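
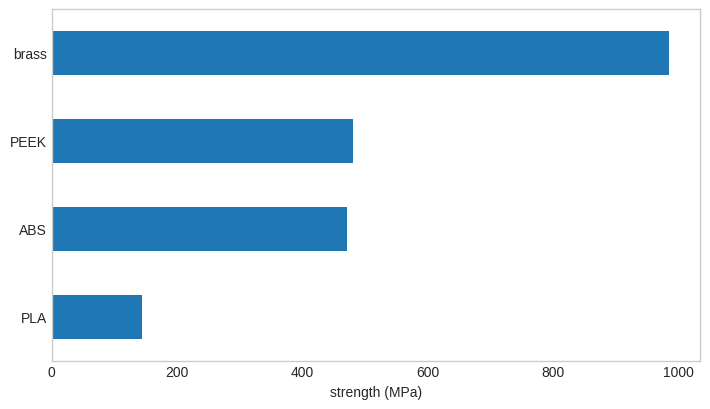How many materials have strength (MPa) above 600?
Above 600: brass.

1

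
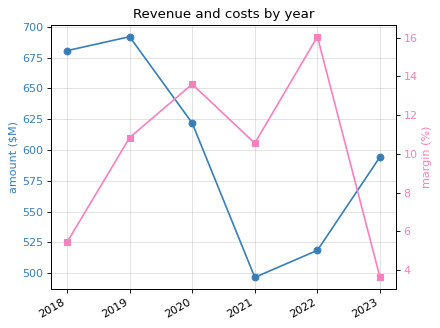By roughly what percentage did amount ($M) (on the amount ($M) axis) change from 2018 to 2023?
≈ -11.8%

2018 ≈ 680, 2023 ≈ 600; (600 − 680) / 680 ≈ -11.8%.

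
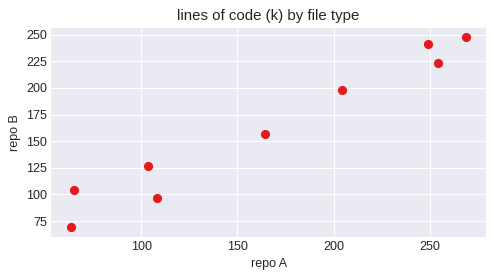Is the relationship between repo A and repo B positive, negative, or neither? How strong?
Points are positively correlated; strong (|r| ≈ 1.0).

positive, strong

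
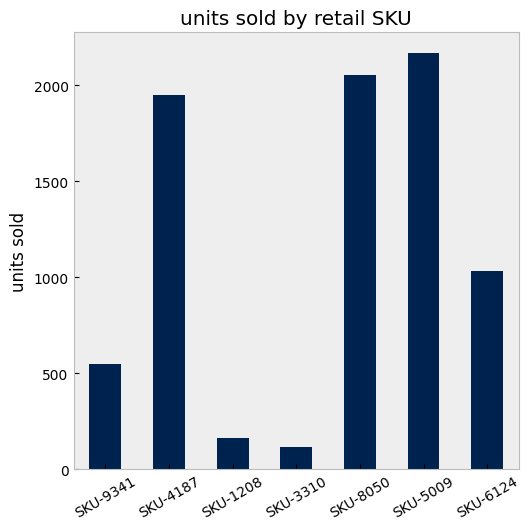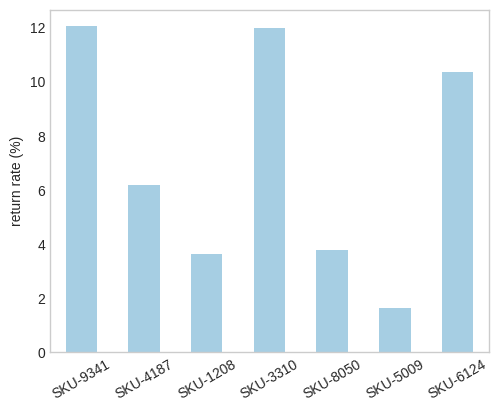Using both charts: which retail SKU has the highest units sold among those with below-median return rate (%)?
Chart 2 median return rate (%) ≈ 6; below-median retail SKUs: SKU-1208, SKU-8050, SKU-5009. Among those, SKU-5009 has the highest units sold (≈ 2200).

SKU-5009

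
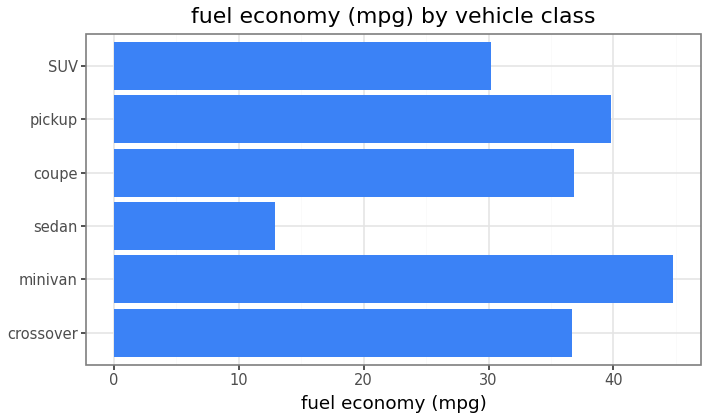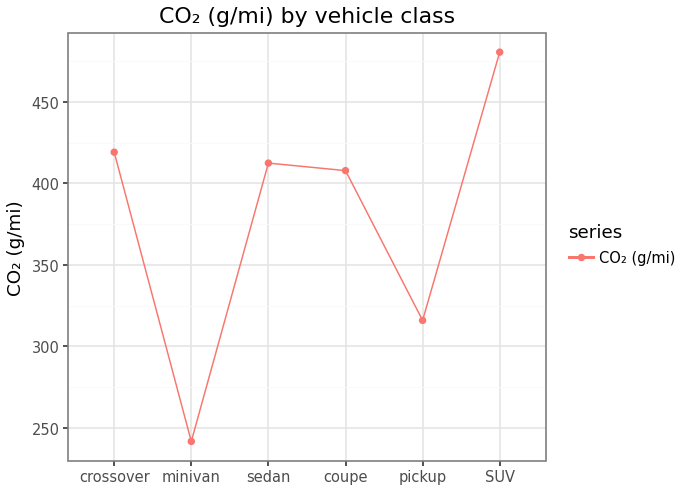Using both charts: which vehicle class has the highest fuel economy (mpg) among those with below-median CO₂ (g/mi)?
Chart 2 median CO₂ (g/mi) ≈ 400; below-median vehicle classes: minivan, coupe, pickup. Among those, minivan has the highest fuel economy (mpg) (≈ 45).

minivan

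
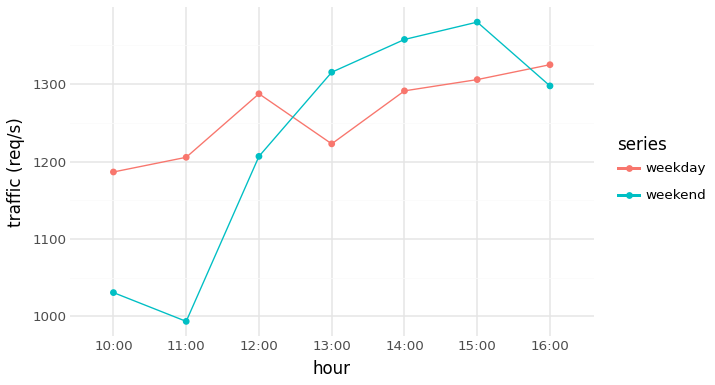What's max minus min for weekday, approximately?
≈ 150

Max 16:00 ≈ 1350, min 10:00 ≈ 1200; range ≈ 150.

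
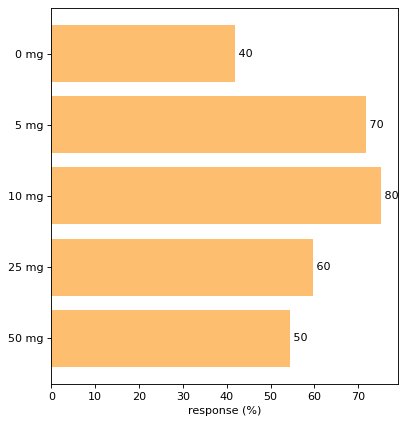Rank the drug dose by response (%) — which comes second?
Top 3: 10 mg ≈ 80, 5 mg ≈ 70, 25 mg ≈ 60.

5 mg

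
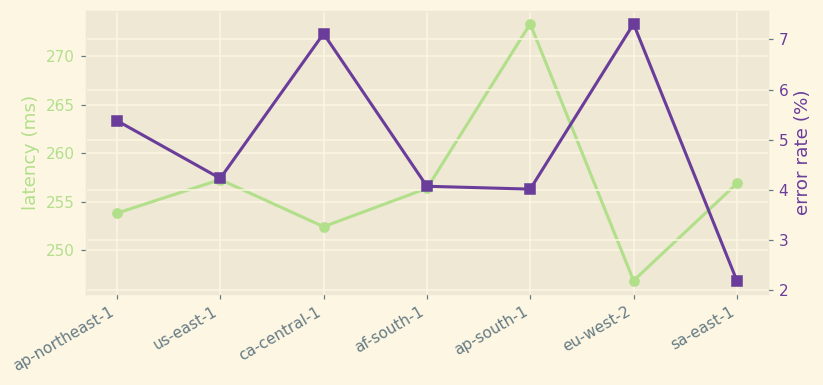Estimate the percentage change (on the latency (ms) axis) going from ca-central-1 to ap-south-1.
ca-central-1 ≈ 250, ap-south-1 ≈ 275; (275 − 250) / 250 ≈ +10%.

≈ +10%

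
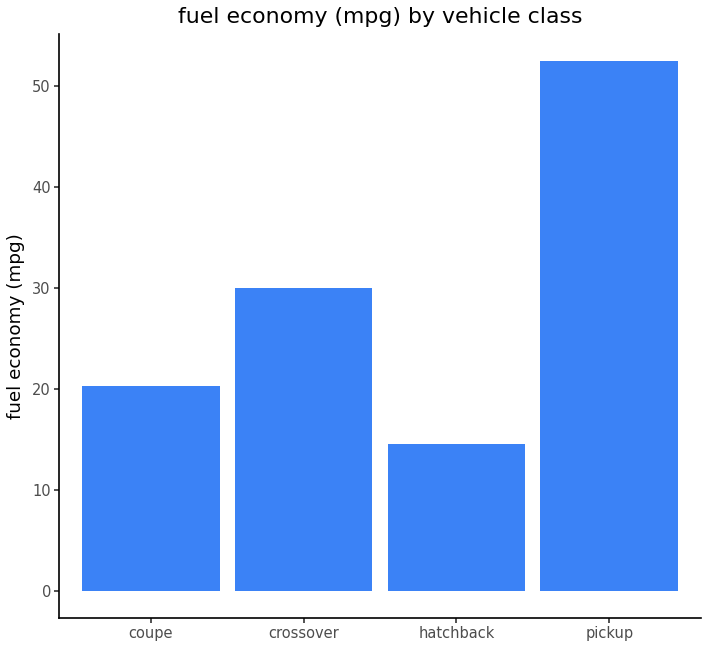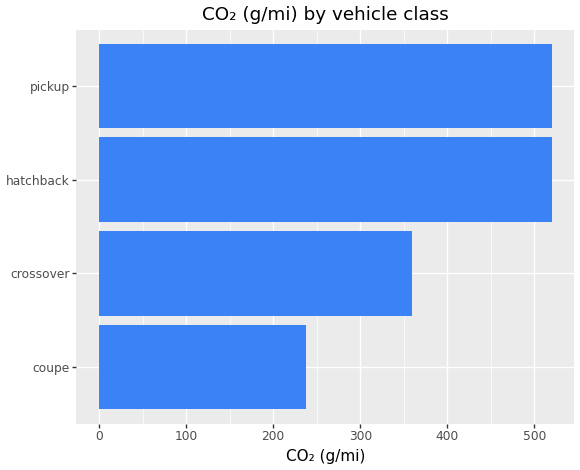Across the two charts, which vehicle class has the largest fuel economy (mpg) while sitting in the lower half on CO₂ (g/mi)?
crossover

Chart 2 median CO₂ (g/mi) ≈ 450; below-median vehicle classes: coupe, crossover. Among those, crossover has the highest fuel economy (mpg) (≈ 30).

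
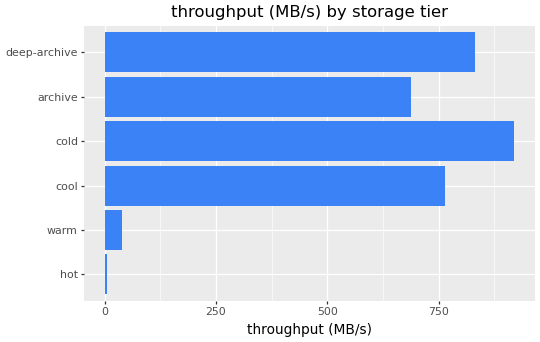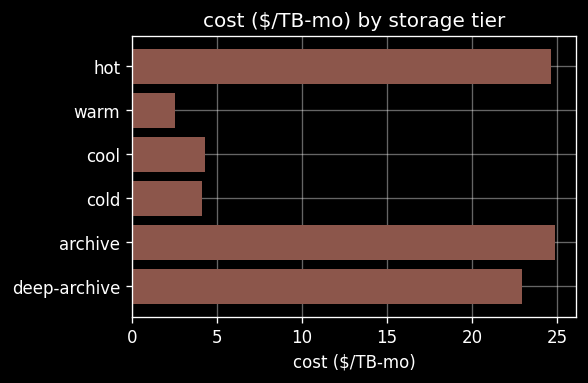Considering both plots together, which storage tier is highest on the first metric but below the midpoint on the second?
Chart 2 median cost ($/TB-mo) ≈ 15; below-median storage tiers: warm, cool, cold. Among those, cold has the highest throughput (MB/s) (≈ 900).

cold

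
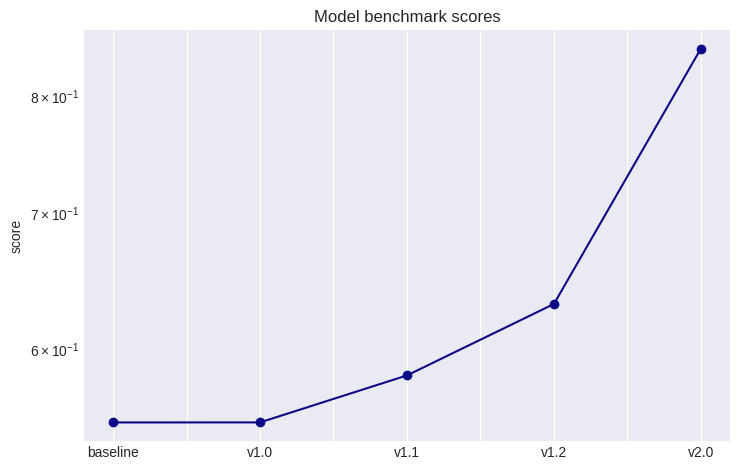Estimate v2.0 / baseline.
≈ 1.55×

v2.0 ≈ 0.85, baseline ≈ 0.55; 0.85/0.55 ≈ 1.55.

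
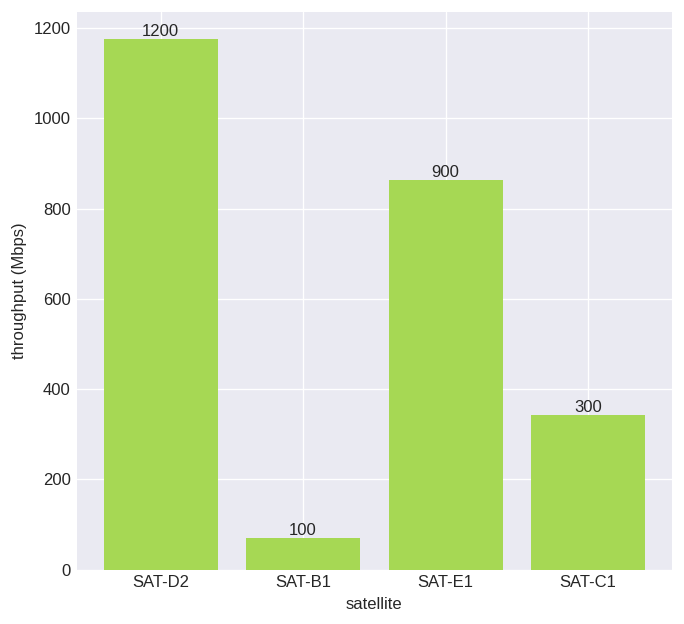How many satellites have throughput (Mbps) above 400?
Above 400: SAT-D2, SAT-E1.

2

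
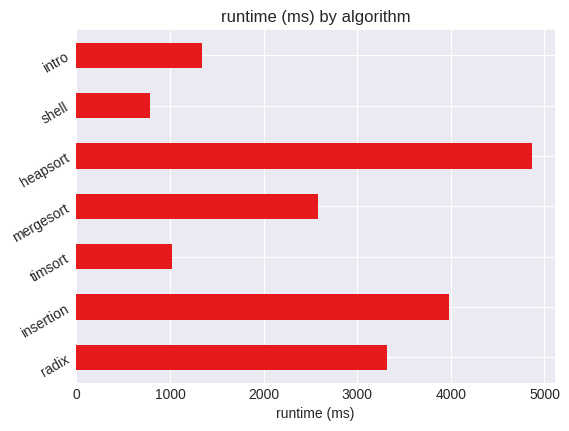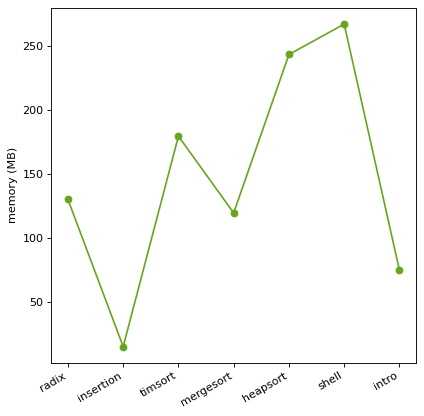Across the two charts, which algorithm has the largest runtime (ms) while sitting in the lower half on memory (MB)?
Chart 2 median memory (MB) ≈ 125; below-median algorithms: insertion, mergesort, intro. Among those, insertion has the highest runtime (ms) (≈ 4000).

insertion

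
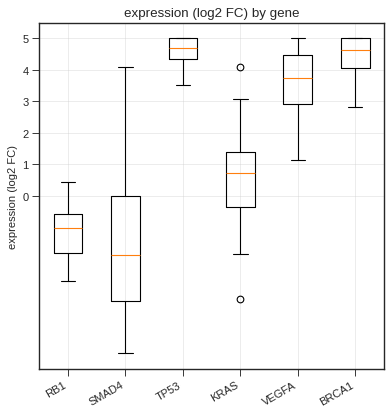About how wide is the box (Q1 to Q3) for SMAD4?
Q3 ≈ 0, Q1 ≈ -3; IQR ≈ 3.

≈ 3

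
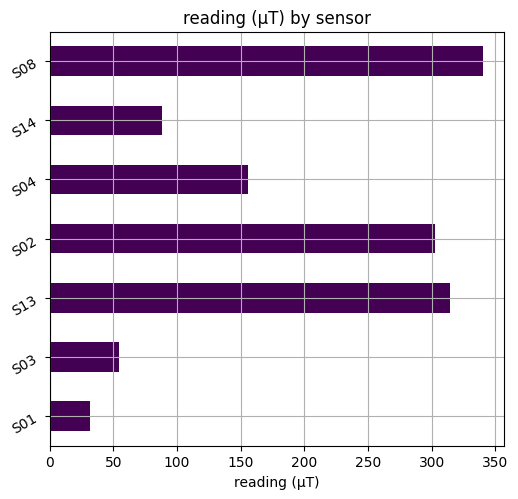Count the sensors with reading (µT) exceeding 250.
Above 250: S13, S02, S08.

3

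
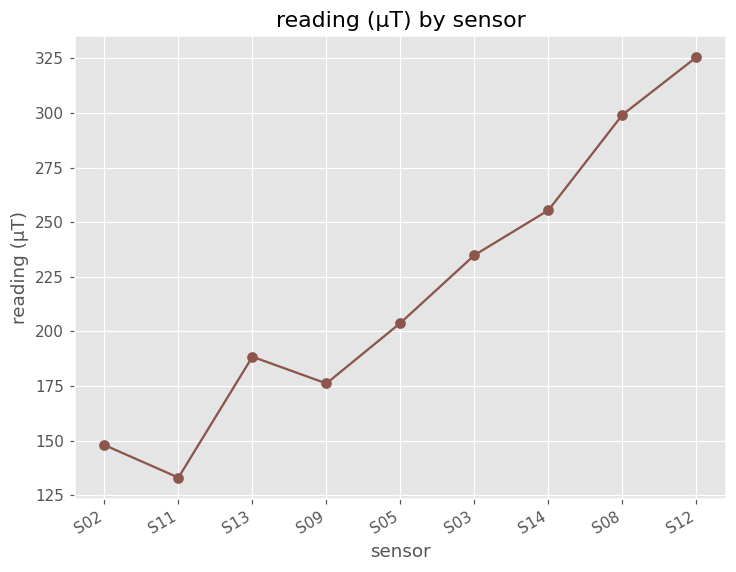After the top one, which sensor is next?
Top 3: S12 ≈ 320, S08 ≈ 300, S14 ≈ 260.

S08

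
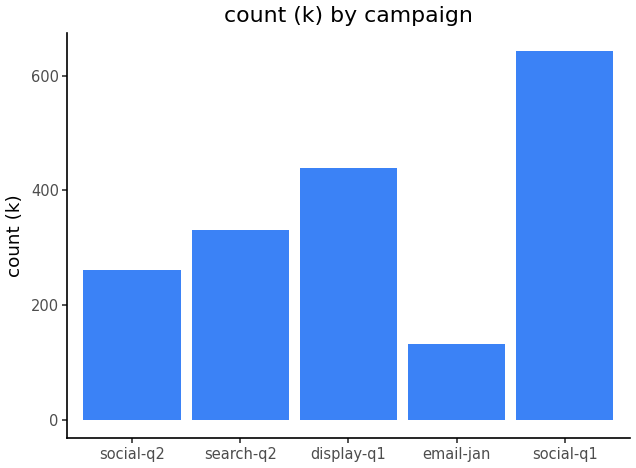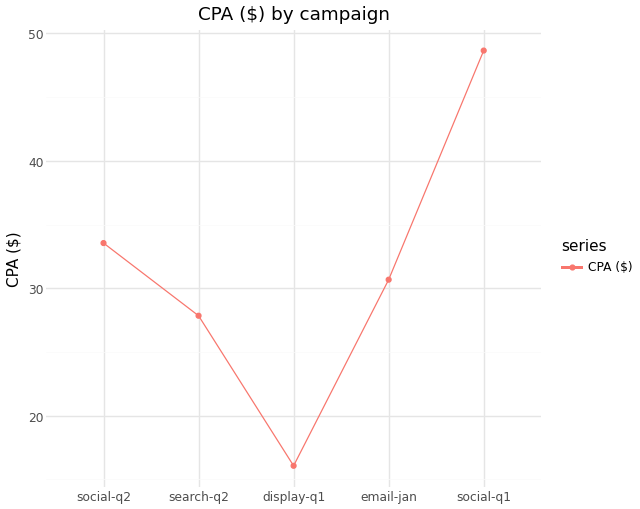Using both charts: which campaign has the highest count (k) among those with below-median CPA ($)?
Chart 2 median CPA ($) ≈ 30; below-median campaigns: search-q2, display-q1. Among those, display-q1 has the highest count (k) (≈ 400).

display-q1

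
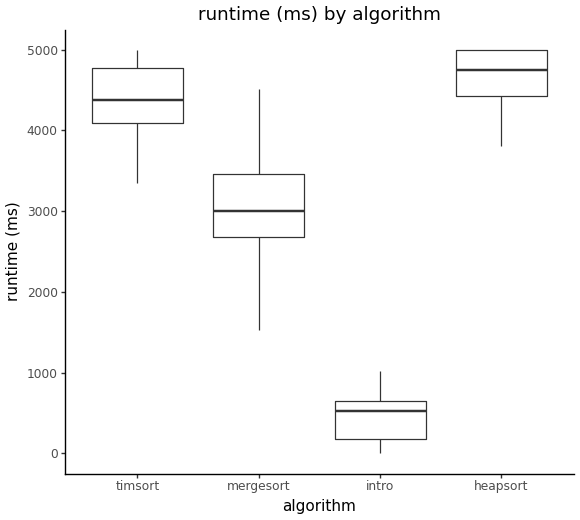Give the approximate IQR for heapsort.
≈ 500

Q3 ≈ 5000, Q1 ≈ 4500; IQR ≈ 500.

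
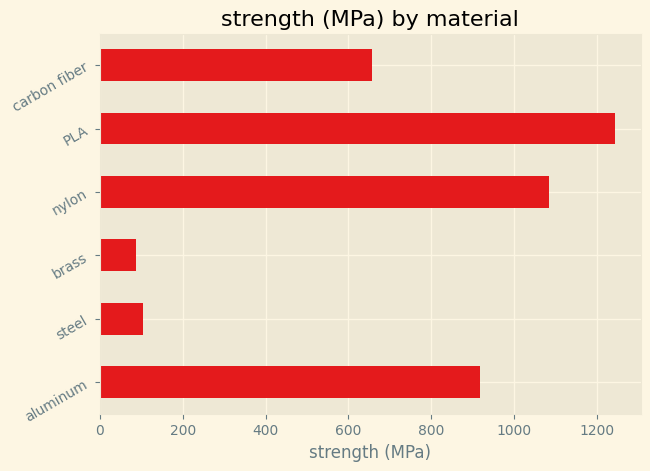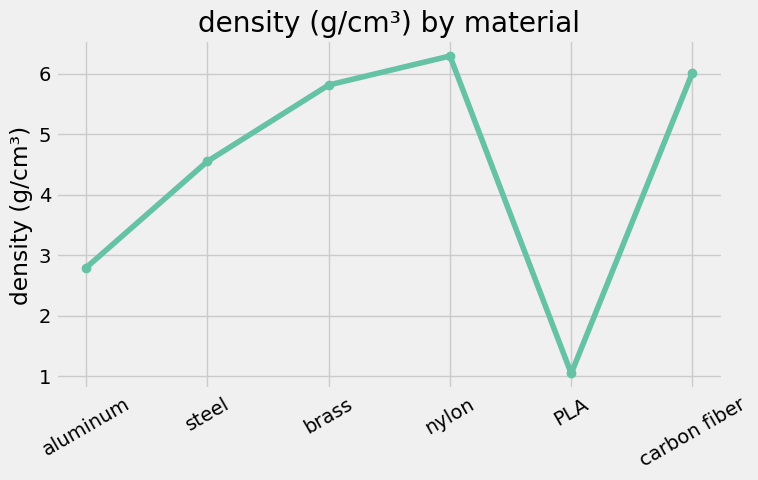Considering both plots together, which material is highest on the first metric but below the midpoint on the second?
Chart 2 median density (g/cm³) ≈ 5; below-median materials: aluminum, steel, PLA. Among those, PLA has the highest strength (MPa) (≈ 1200).

PLA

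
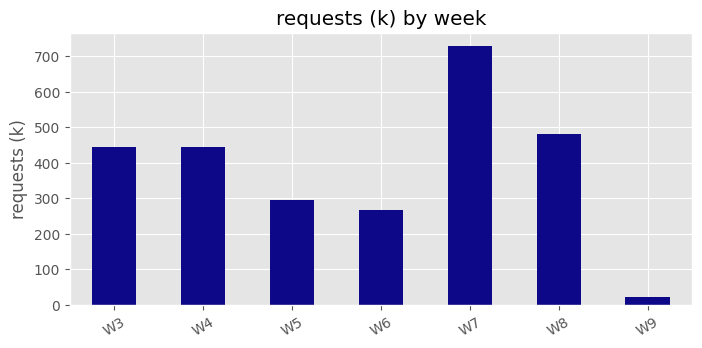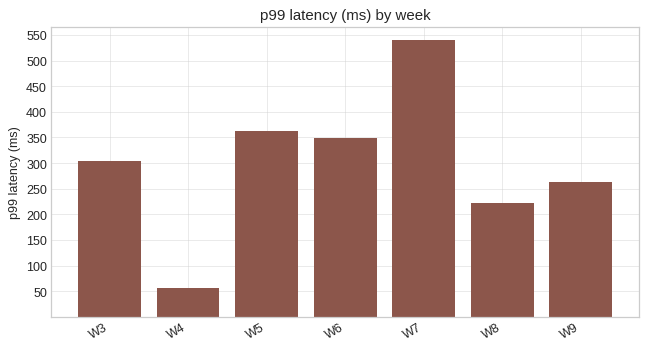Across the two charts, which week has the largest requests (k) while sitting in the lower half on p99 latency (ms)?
Chart 2 median p99 latency (ms) ≈ 300; below-median weeks: W4, W8, W9. Among those, W8 has the highest requests (k) (≈ 500).

W8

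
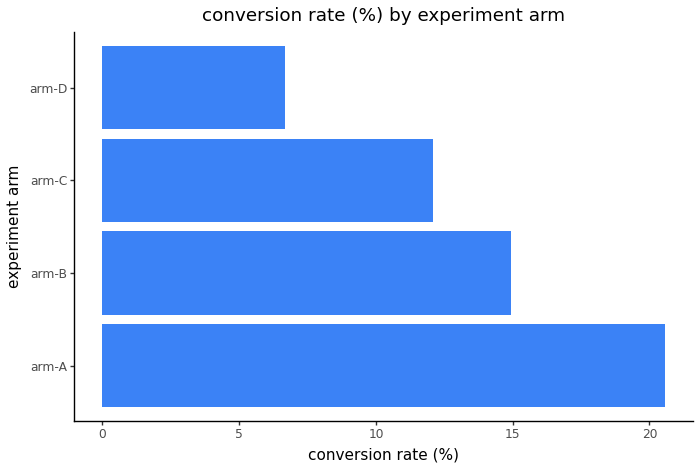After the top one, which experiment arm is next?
arm-B

Top 3: arm-A ≈ 20, arm-B ≈ 14, arm-C ≈ 12.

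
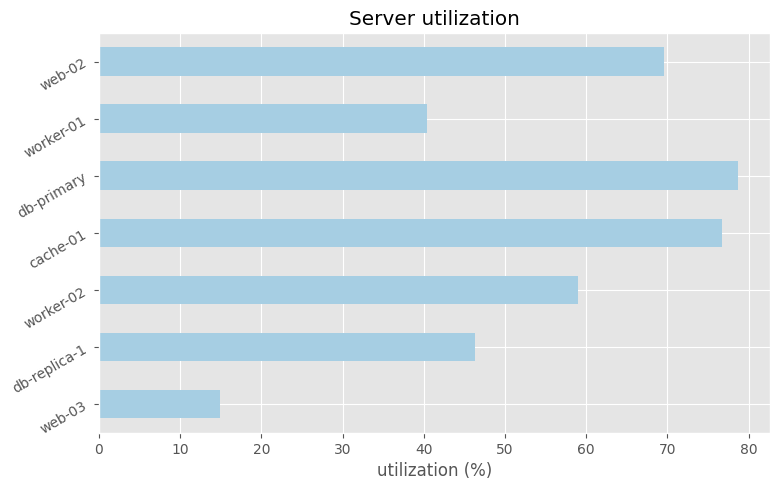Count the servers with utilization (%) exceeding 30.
Above 30: db-replica-1, worker-02, cache-01, db-primary, worker-01, web-02.

6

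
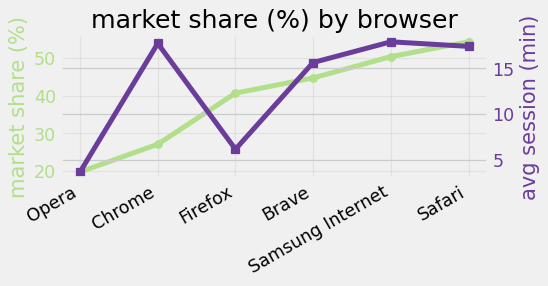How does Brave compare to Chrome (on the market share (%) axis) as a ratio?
Brave ≈ 45, Chrome ≈ 25; 45/25 ≈ 1.8.

≈ 1.8×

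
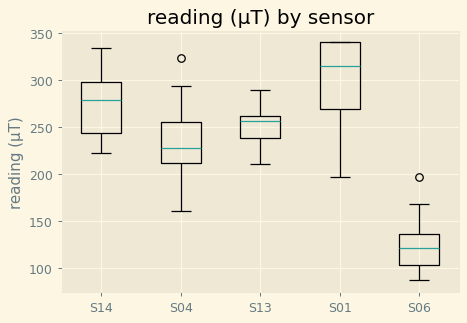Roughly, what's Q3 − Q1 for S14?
≈ 60

Q3 ≈ 300, Q1 ≈ 240; IQR ≈ 60.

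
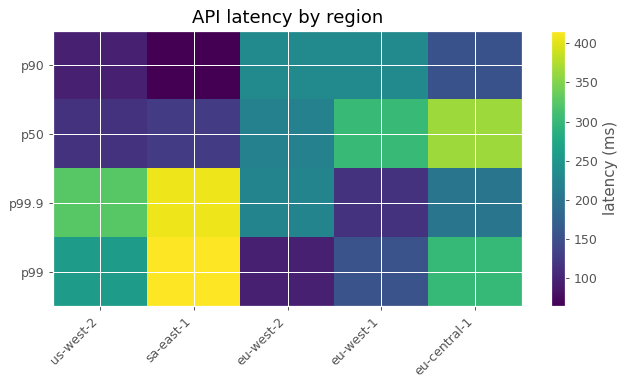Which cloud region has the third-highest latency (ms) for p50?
Top 4 for p50: eu-central-1 ≈ 350, eu-west-1 ≈ 300, eu-west-2 ≈ 200, sa-east-1 ≈ 150.

eu-west-2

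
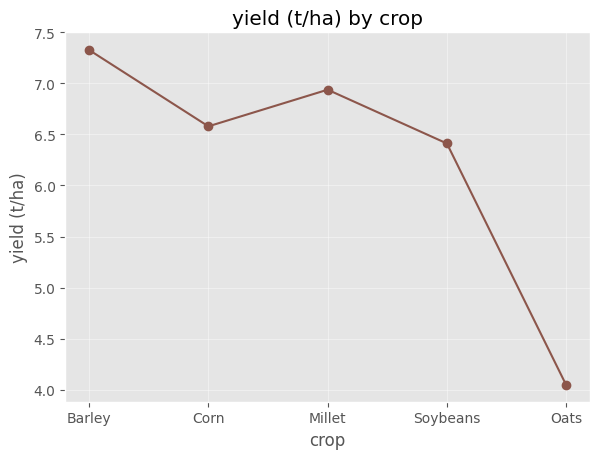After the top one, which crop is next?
Top 3: Barley ≈ 7.5, Millet ≈ 7.0, Corn ≈ 6.5.

Millet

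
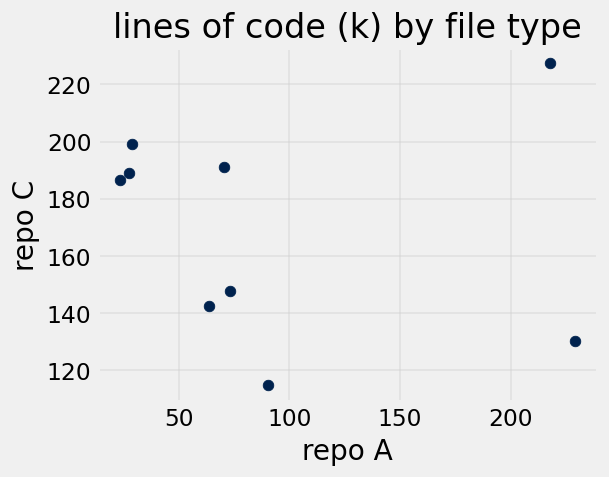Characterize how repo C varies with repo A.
no clear correlation

Points are roughly uncorrelated; weak (|r| ≈ 0.1).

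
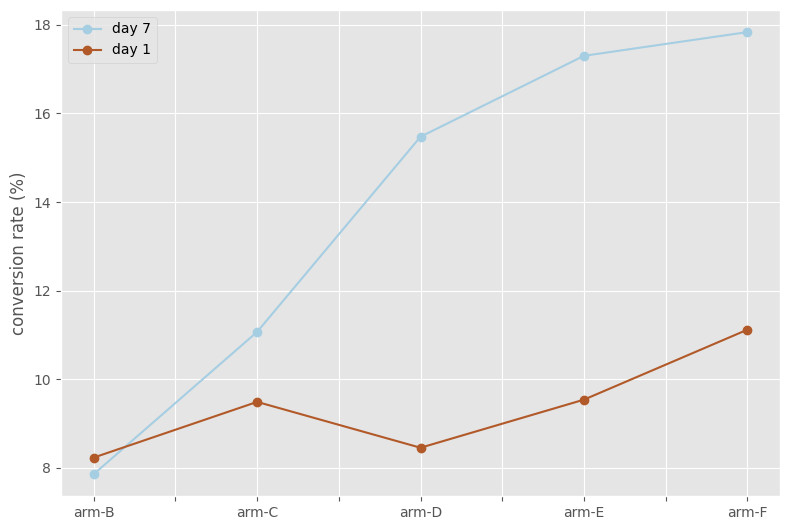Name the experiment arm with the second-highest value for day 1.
arm-E

Top 3 for day 1: arm-F ≈ 11, arm-E ≈ 10, arm-C ≈ 9.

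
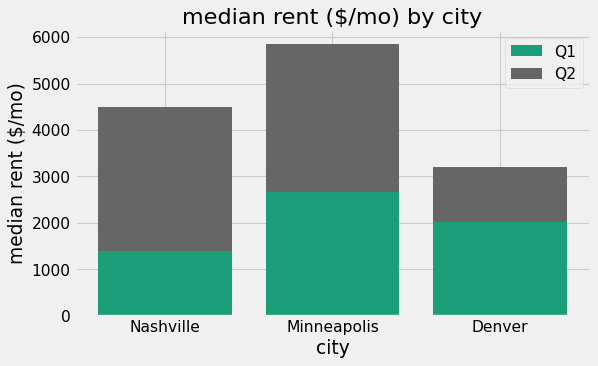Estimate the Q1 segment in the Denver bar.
Q1 top ≈ 2000, bottom ≈ 0; segment ≈ 2000.

≈ 2000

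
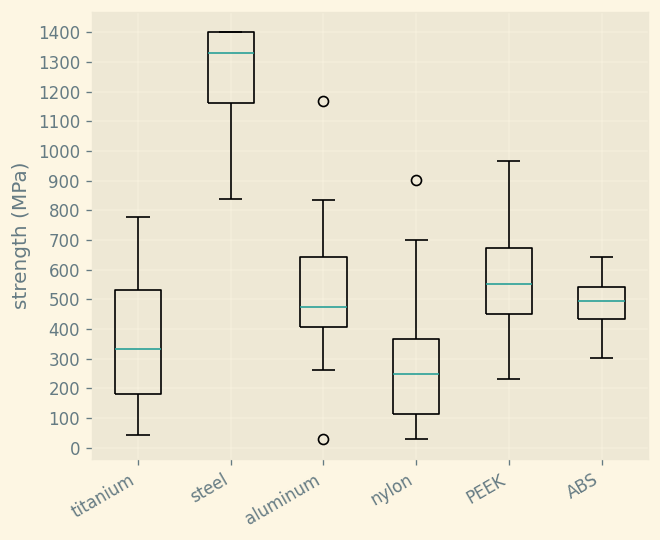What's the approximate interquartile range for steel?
Q3 ≈ 1400, Q1 ≈ 1200; IQR ≈ 200.

≈ 200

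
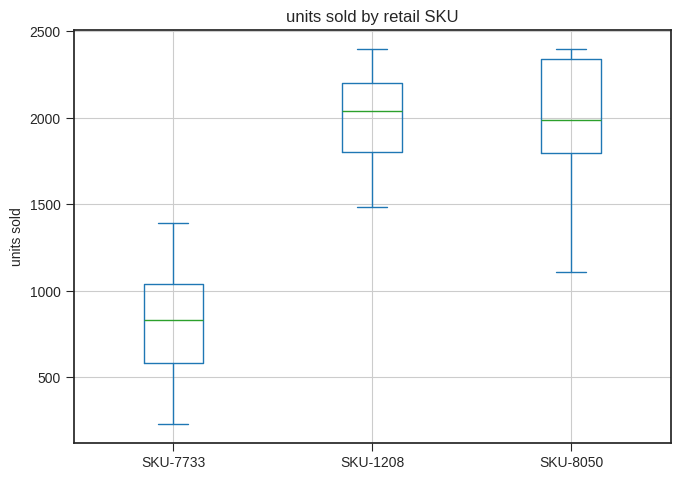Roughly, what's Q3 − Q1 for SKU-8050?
Q3 ≈ 2400, Q1 ≈ 1800; IQR ≈ 600.

≈ 600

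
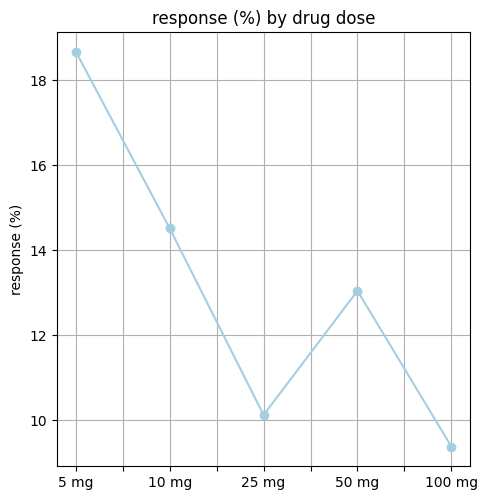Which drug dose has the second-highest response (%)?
Top 3: 5 mg ≈ 19, 10 mg ≈ 15, 50 mg ≈ 13.

10 mg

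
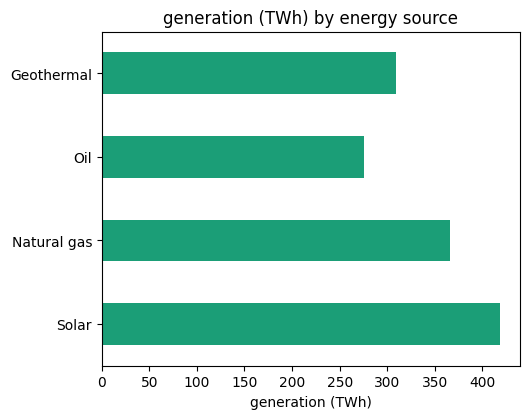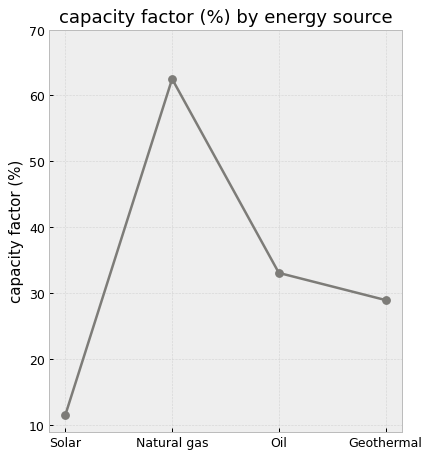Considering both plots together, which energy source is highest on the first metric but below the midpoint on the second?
Chart 2 median capacity factor (%) ≈ 30; below-median energy sources: Solar, Geothermal. Among those, Solar has the highest generation (TWh) (≈ 400).

Solar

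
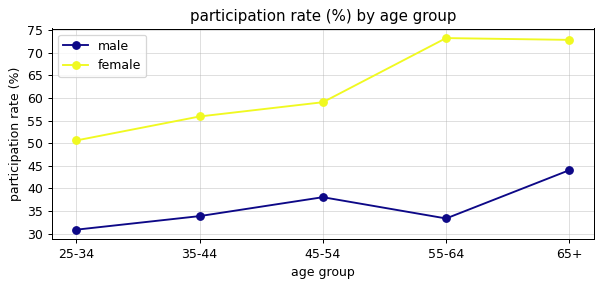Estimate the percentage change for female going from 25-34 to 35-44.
≈ +10%

25-34 ≈ 50, 35-44 ≈ 55; (55 − 50) / 50 ≈ +10%.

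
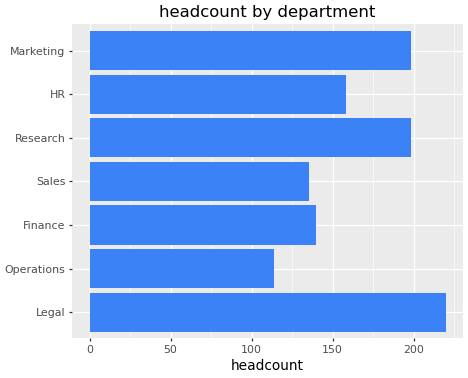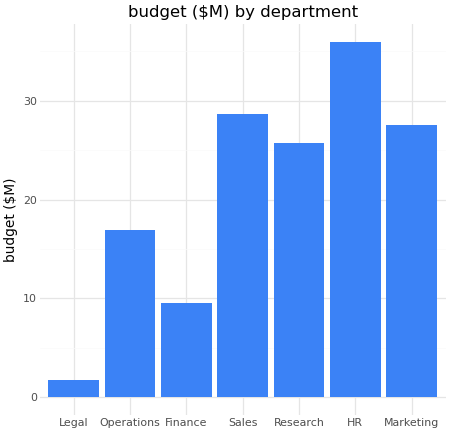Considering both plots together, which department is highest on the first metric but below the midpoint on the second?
Legal

Chart 2 median budget ($M) ≈ 25; below-median departments: Legal, Operations, Finance. Among those, Legal has the highest headcount (≈ 225).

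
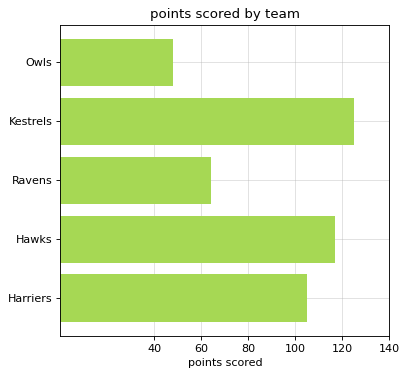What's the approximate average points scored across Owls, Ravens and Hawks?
≈ 73

(40 + 60 + 120) / 3 ≈ 73.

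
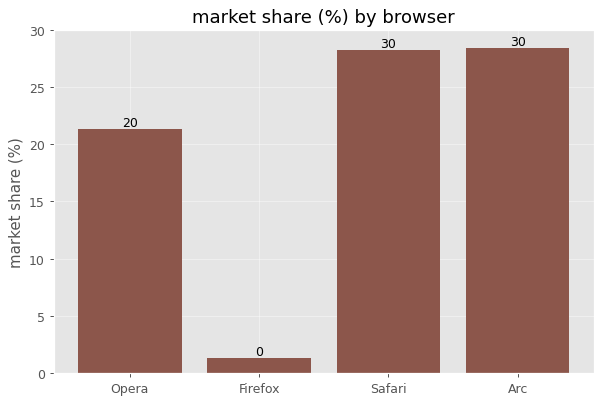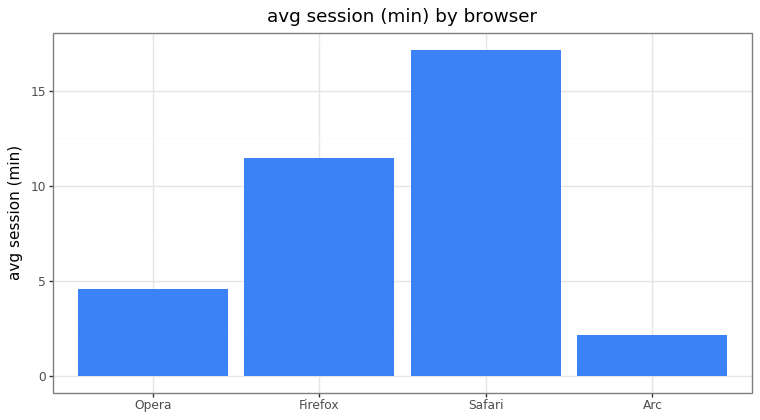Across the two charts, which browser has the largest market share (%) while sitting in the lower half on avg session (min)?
Arc

Chart 2 median avg session (min) ≈ 8; below-median browsers: Opera, Arc. Among those, Arc has the highest market share (%) (≈ 30).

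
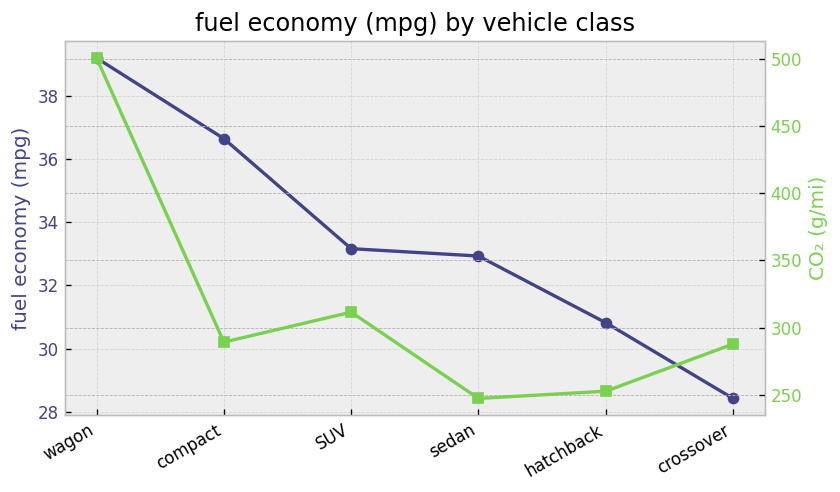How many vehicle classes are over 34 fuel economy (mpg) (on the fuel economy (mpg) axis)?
Above 34: wagon, compact.

2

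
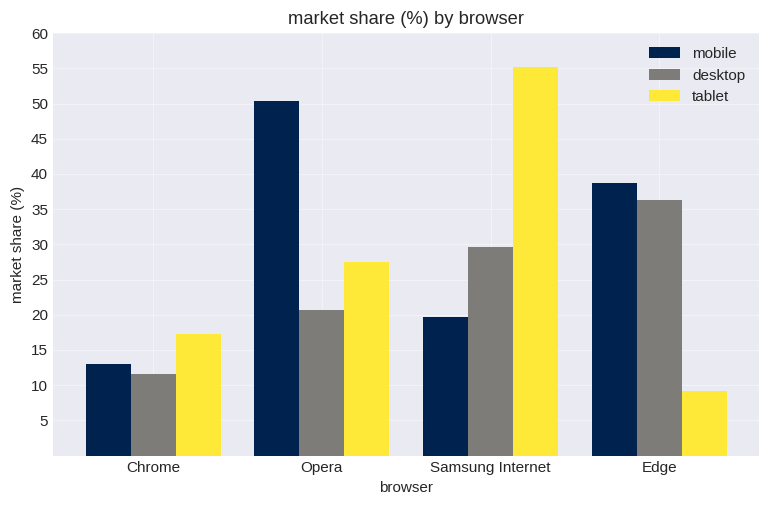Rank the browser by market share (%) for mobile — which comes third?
Top 4 for mobile: Opera ≈ 50, Edge ≈ 40, Samsung Internet ≈ 20, Chrome ≈ 15.

Samsung Internet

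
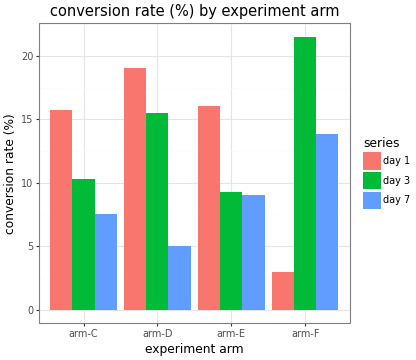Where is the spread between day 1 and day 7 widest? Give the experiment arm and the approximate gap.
arm-D, ≈ 14 %

arm-D: day 1 ≈ 20, day 7 ≈ 6 → gap ≈ 14. Next-largest (arm-F) is only ≈ 12.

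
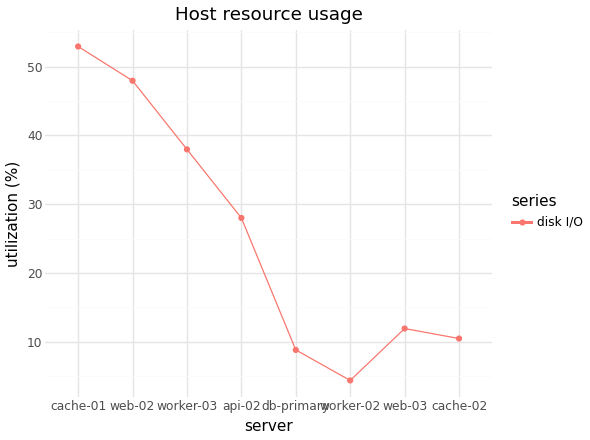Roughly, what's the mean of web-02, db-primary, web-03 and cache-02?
≈ 20

(50 + 10 + 10 + 10) / 4 ≈ 20.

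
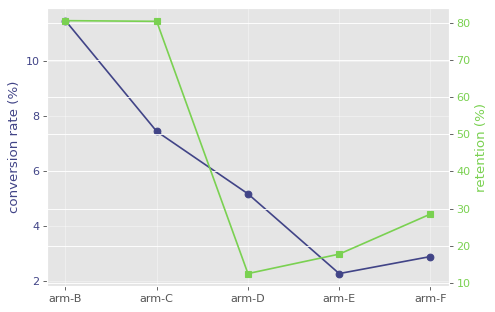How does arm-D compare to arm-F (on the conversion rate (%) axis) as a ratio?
arm-D ≈ 5, arm-F ≈ 3; 5/3 ≈ 1.67.

≈ 1.67×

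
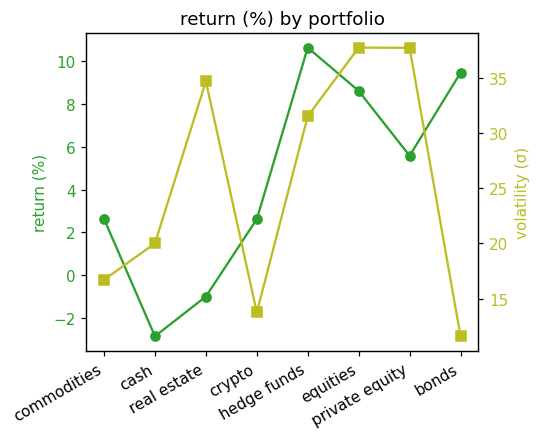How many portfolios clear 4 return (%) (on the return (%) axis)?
4

Above 4: hedge funds, equities, private equity, bonds.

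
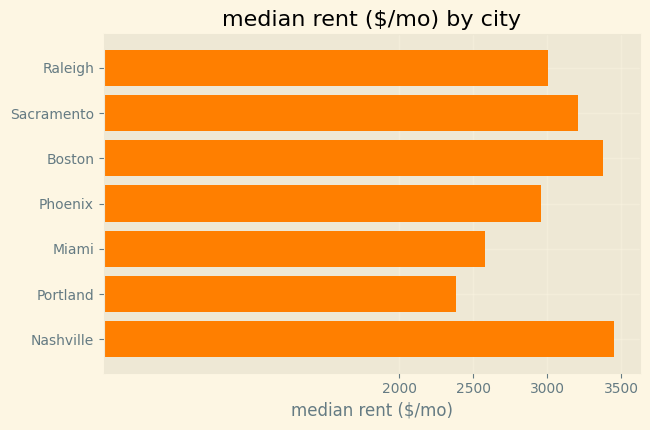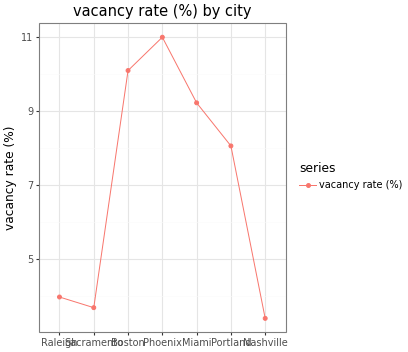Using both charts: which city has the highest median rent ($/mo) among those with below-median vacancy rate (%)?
Nashville

Chart 2 median vacancy rate (%) ≈ 8; below-median cities: Raleigh, Sacramento, Nashville. Among those, Nashville has the highest median rent ($/mo) (≈ 3500).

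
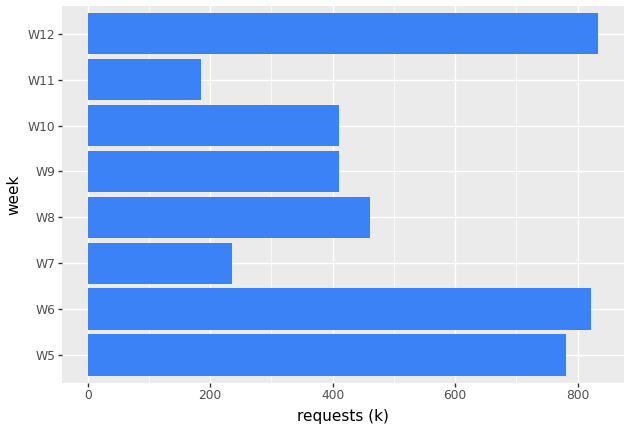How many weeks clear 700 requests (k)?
3

Above 700: W5, W6, W12.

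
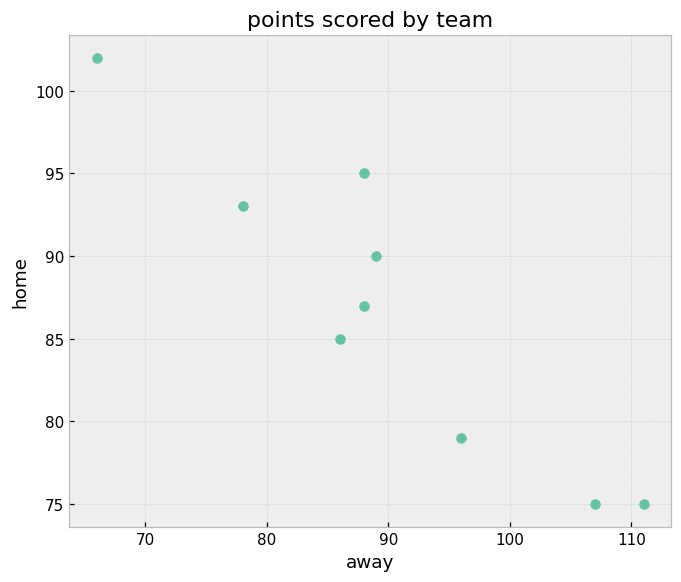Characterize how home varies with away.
Points are negatively correlated; strong (|r| ≈ 0.9).

negative, strong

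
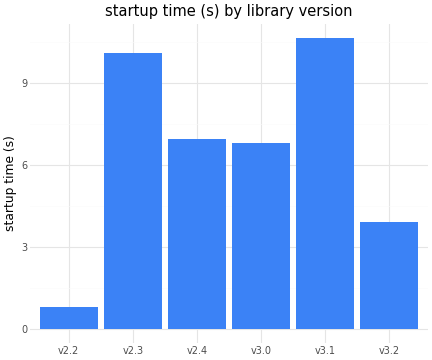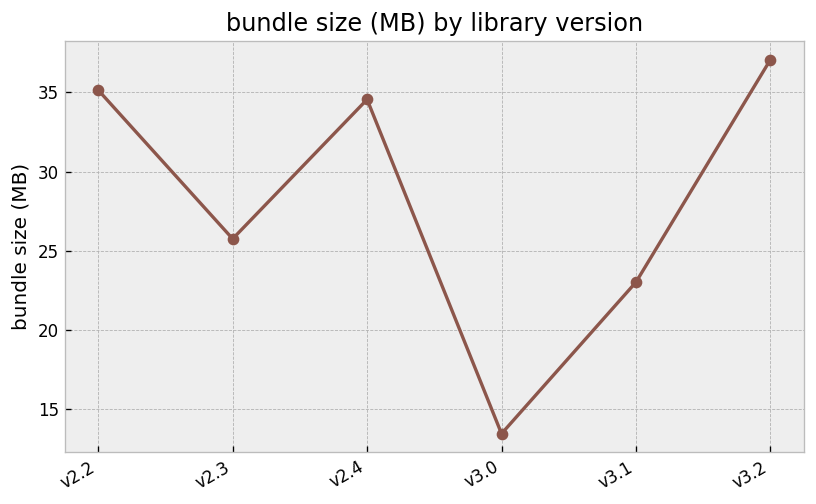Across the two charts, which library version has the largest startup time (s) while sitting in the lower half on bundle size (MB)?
Chart 2 median bundle size (MB) ≈ 30; below-median library versions: v2.3, v3.0, v3.1. Among those, v3.1 has the highest startup time (s) (≈ 11).

v3.1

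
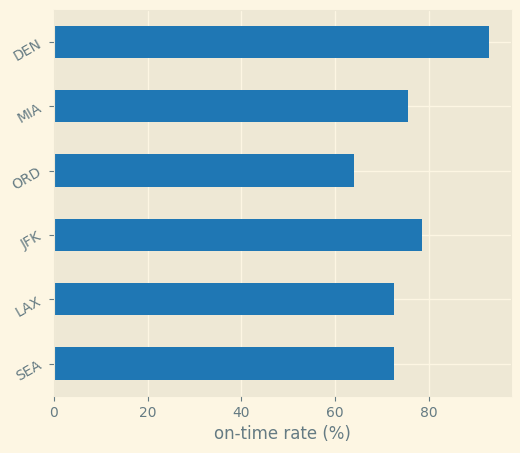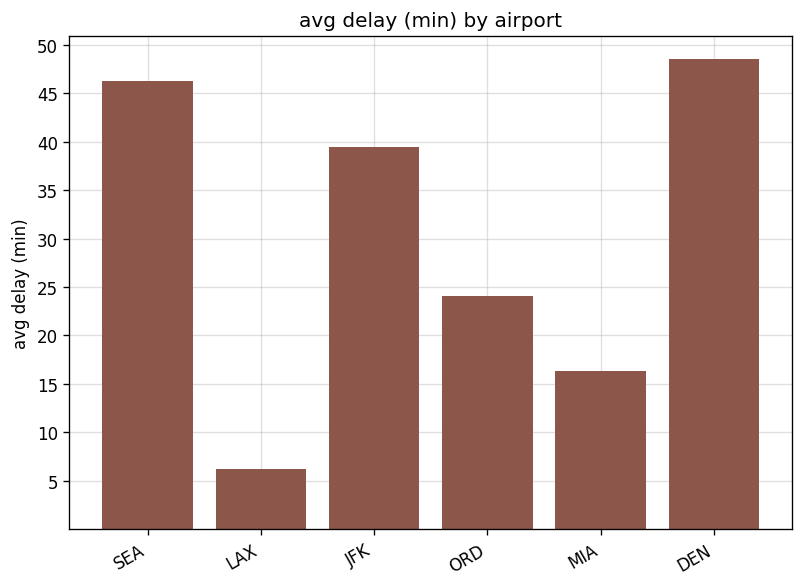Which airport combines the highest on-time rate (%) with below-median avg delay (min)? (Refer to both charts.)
Chart 2 median avg delay (min) ≈ 30; below-median airports: LAX, ORD, MIA. Among those, MIA has the highest on-time rate (%) (≈ 80).

MIA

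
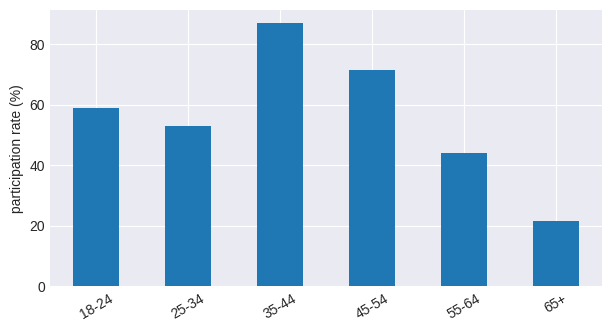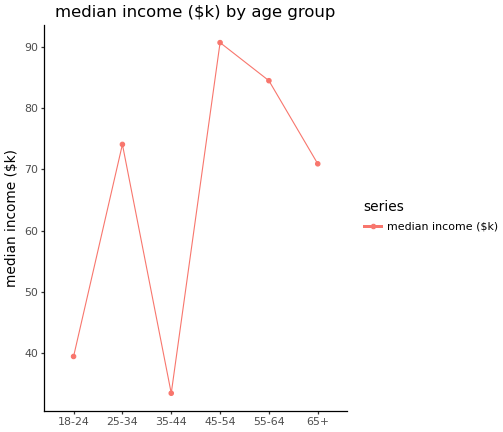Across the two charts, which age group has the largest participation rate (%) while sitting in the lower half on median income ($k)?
Chart 2 median median income ($k) ≈ 70; below-median age groups: 18-24, 35-44, 65+. Among those, 35-44 has the highest participation rate (%) (≈ 90).

35-44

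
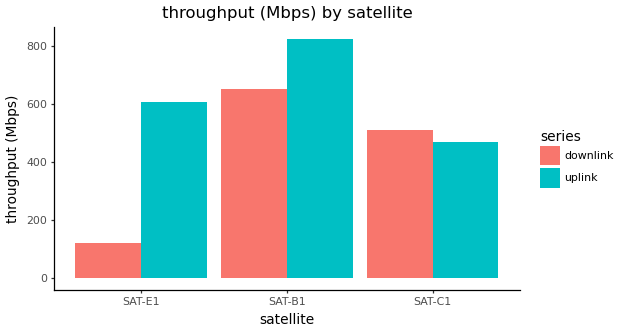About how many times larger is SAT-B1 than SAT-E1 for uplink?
SAT-B1 ≈ 800, SAT-E1 ≈ 600; 800/600 ≈ 1.33.

≈ 1.33×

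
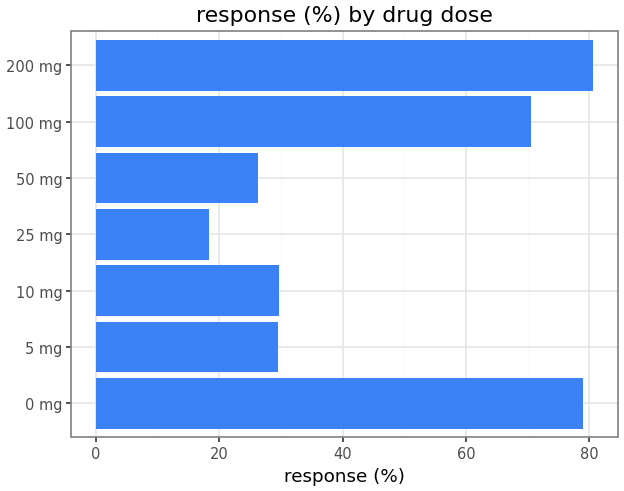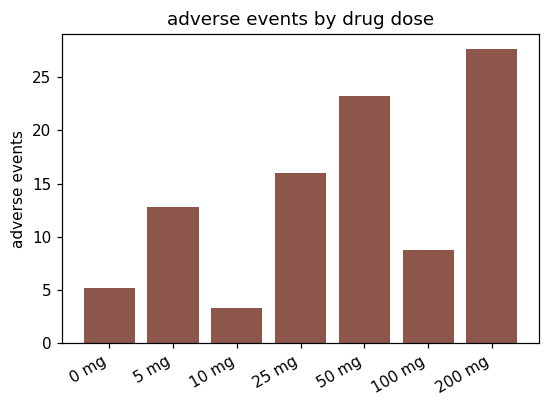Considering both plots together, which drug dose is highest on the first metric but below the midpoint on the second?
Chart 2 median adverse events ≈ 15; below-median drug doses: 0 mg, 10 mg, 100 mg. Among those, 0 mg has the highest response (%) (≈ 80).

0 mg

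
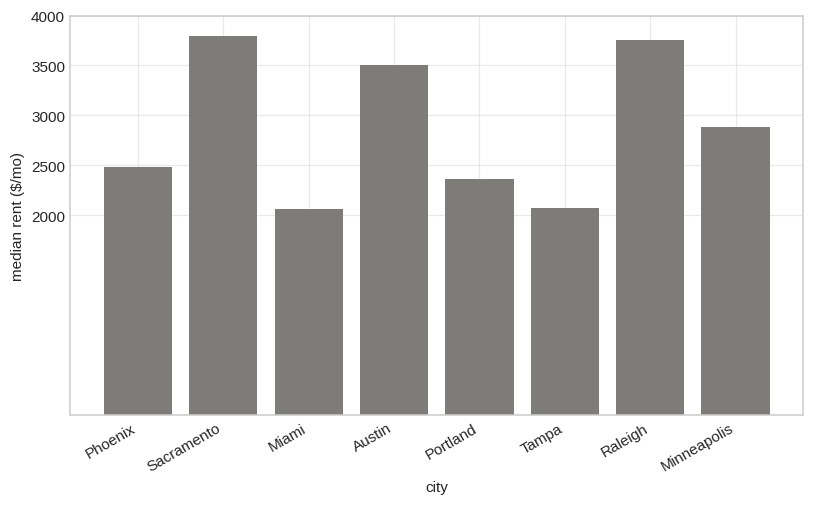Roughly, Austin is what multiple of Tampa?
Austin ≈ 3500, Tampa ≈ 2000; 3500/2000 ≈ 1.75.

≈ 1.75×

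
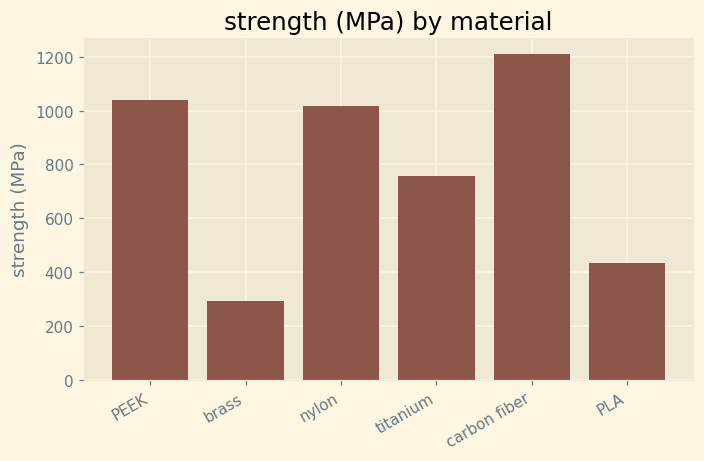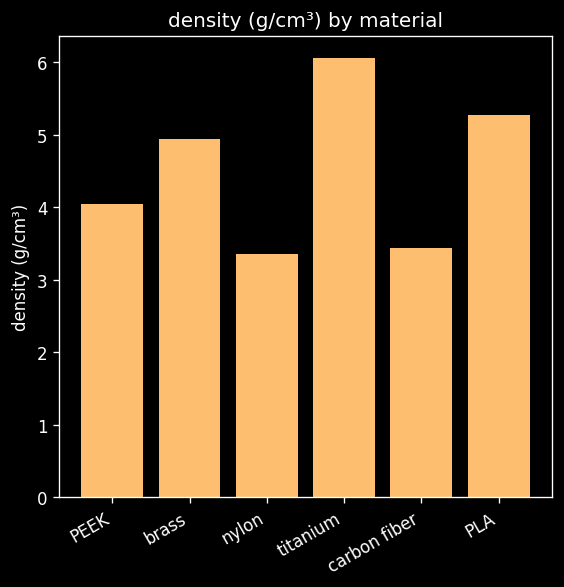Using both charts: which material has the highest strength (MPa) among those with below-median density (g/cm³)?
Chart 2 median density (g/cm³) ≈ 4; below-median materials: PEEK, nylon, carbon fiber. Among those, carbon fiber has the highest strength (MPa) (≈ 1200).

carbon fiber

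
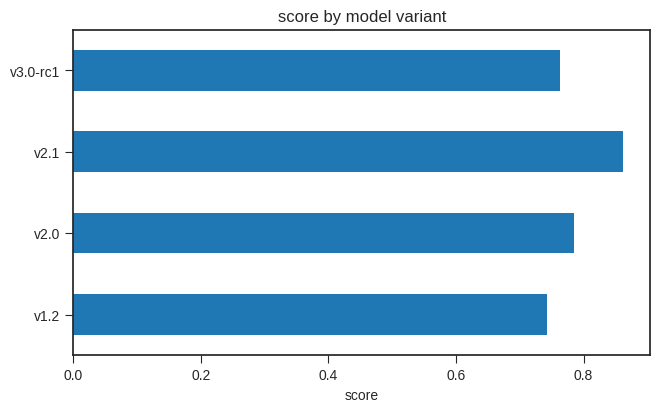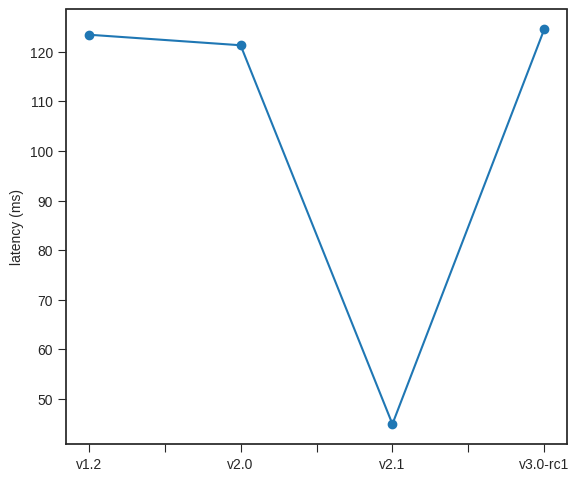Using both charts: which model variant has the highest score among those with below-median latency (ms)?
Chart 2 median latency (ms) ≈ 120; below-median model variants: v2.0, v2.1. Among those, v2.1 has the highest score (≈ 0.9).

v2.1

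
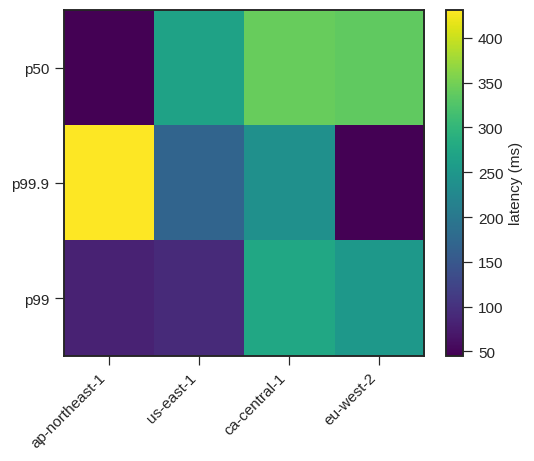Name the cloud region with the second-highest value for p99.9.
ca-central-1

Top 3 for p99.9: ap-northeast-1 ≈ 450, ca-central-1 ≈ 250, us-east-1 ≈ 150.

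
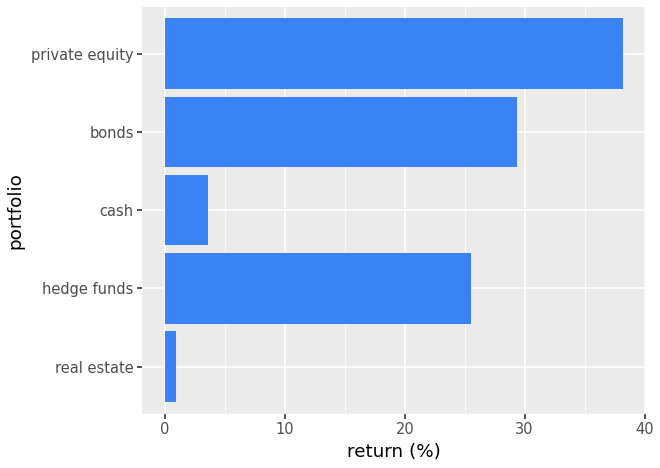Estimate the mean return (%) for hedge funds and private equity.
(25 + 40) / 2 ≈ 32.

≈ 32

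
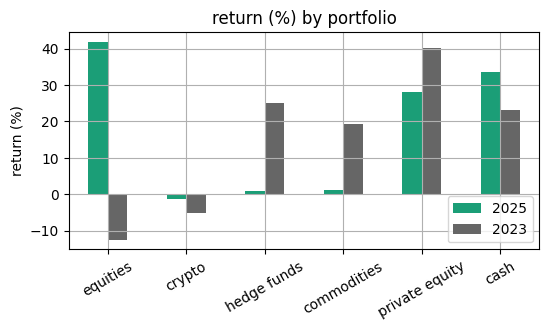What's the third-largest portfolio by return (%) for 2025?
private equity

Top 4 for 2025: equities ≈ 40, cash ≈ 35, private equity ≈ 30, commodities ≈ 0.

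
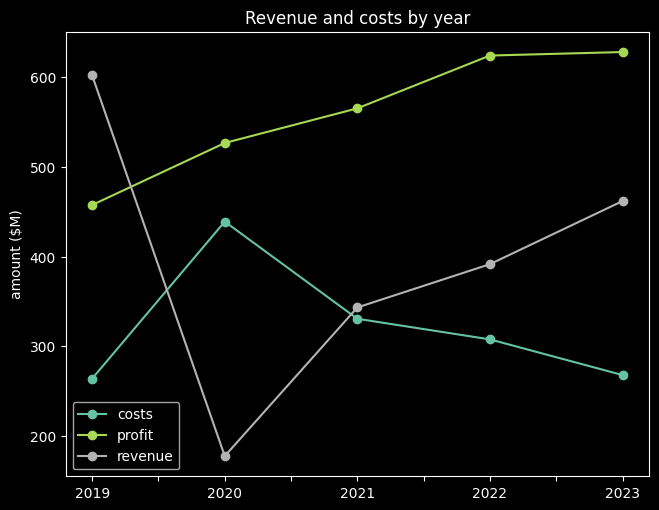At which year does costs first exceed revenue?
2020

2019: costs ≈ 250 vs revenue ≈ 600 (not yet); 2020: costs ≈ 450 vs revenue ≈ 200 (first crossover).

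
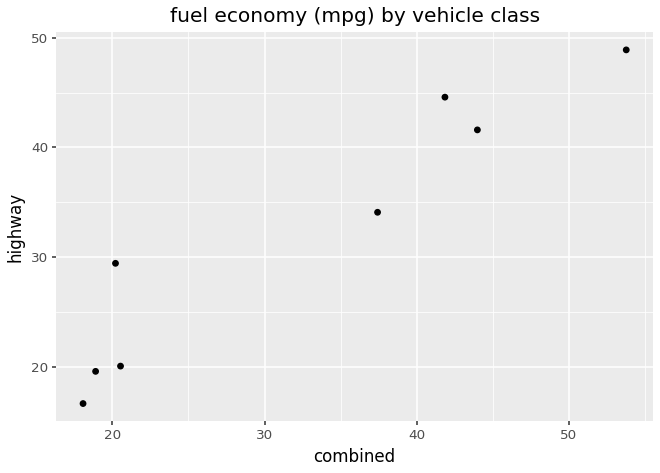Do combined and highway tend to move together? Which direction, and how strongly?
positive, strong

Points are positively correlated; strong (|r| ≈ 1.0).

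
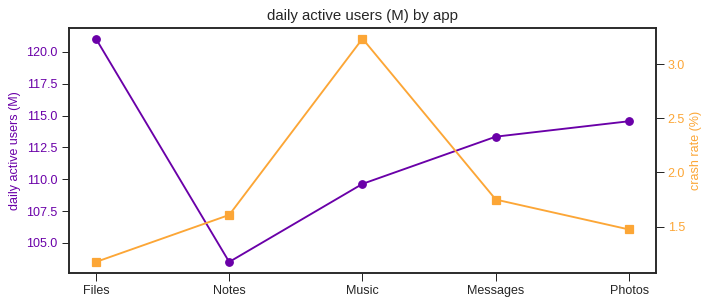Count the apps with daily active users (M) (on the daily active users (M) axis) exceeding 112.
Above 112: Files, Messages, Photos.

3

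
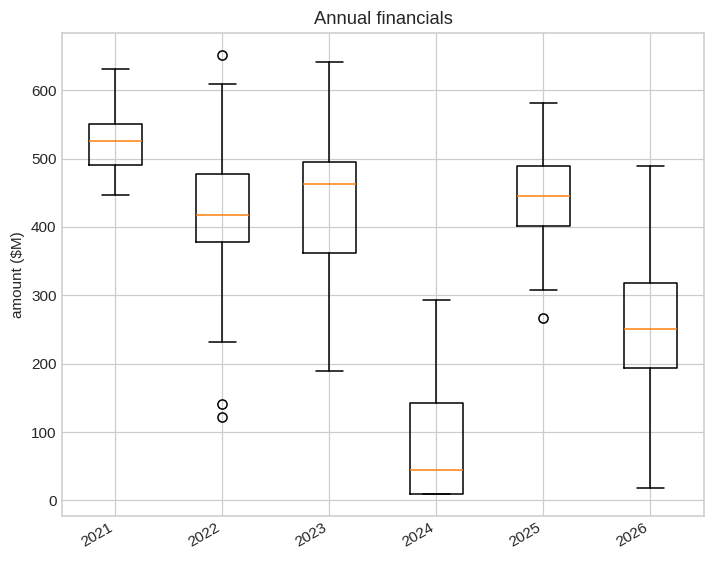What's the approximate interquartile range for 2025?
≈ 100

Q3 ≈ 500, Q1 ≈ 400; IQR ≈ 100.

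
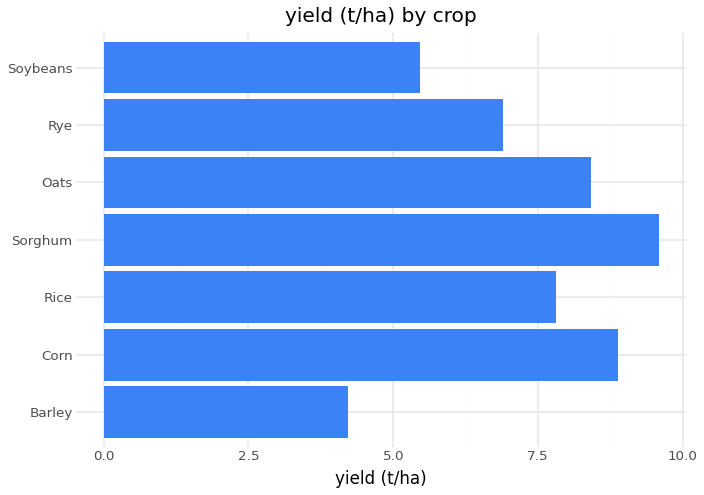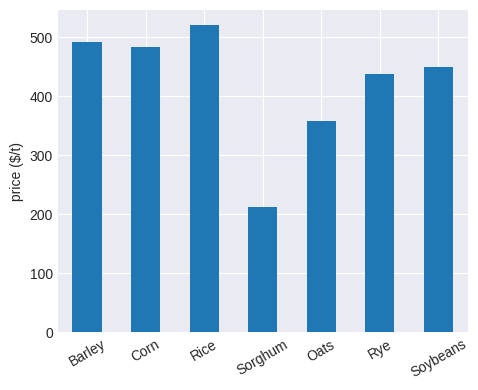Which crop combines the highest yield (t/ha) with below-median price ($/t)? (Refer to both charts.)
Chart 2 median price ($/t) ≈ 450; below-median crops: Sorghum, Oats, Rye. Among those, Sorghum has the highest yield (t/ha) (≈ 10).

Sorghum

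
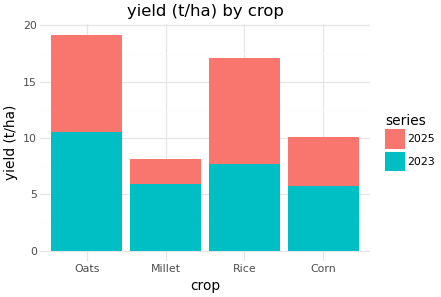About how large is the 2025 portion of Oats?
2025 top ≈ 20, bottom ≈ 10; segment ≈ 10.

≈ 10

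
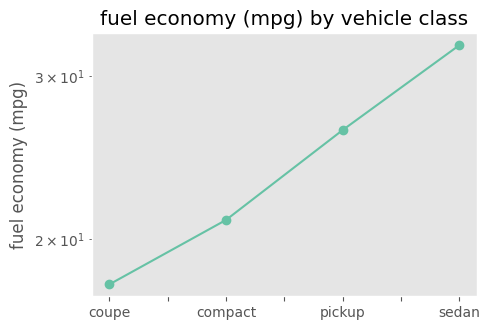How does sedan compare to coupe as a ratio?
≈ 1.78×

sedan ≈ 32, coupe ≈ 18; 32/18 ≈ 1.78.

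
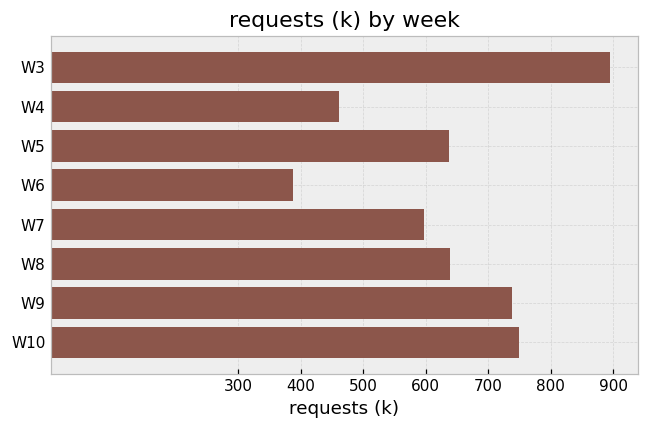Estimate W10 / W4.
≈ 1.4×

W10 ≈ 700, W4 ≈ 500; 700/500 ≈ 1.4.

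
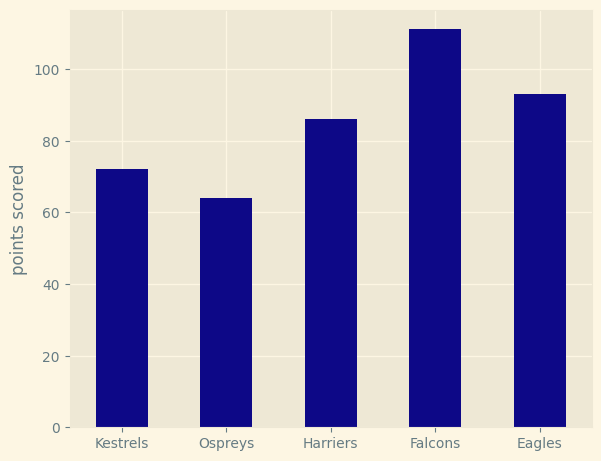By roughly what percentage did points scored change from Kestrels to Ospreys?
≈ -14.3%

Kestrels ≈ 70, Ospreys ≈ 60; (60 − 70) / 70 ≈ -14.3%.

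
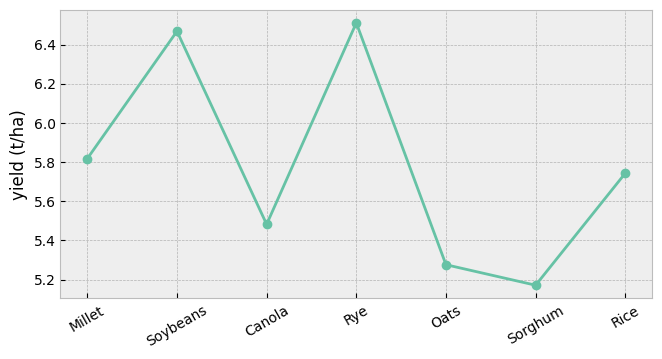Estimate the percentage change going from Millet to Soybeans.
Millet ≈ 5.8, Soybeans ≈ 6.4; (6.4 − 5.8) / 5.8 ≈ +10.3%.

≈ +10.3%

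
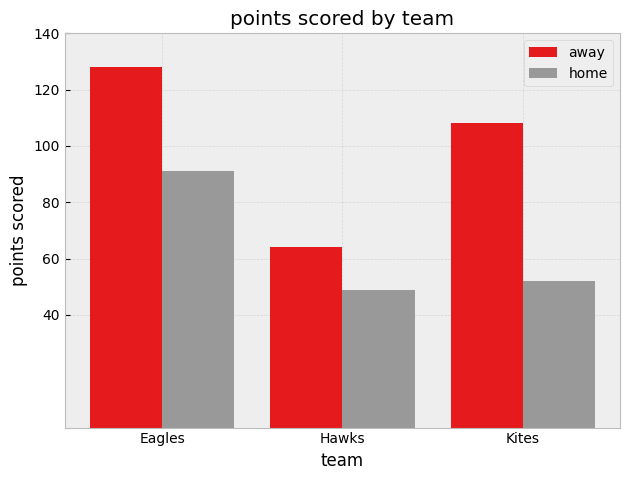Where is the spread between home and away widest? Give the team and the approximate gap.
Kites: home ≈ 60, away ≈ 100 → gap ≈ 40. Next-largest (Eagles) is only ≈ 20.

Kites, ≈ 40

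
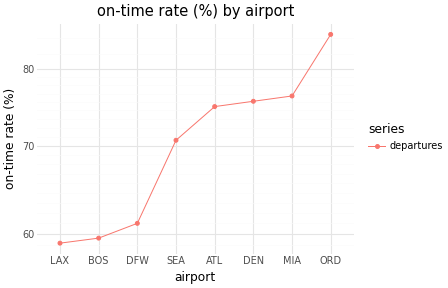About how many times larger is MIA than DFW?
MIA ≈ 75, DFW ≈ 60; 75/60 ≈ 1.25.

≈ 1.25×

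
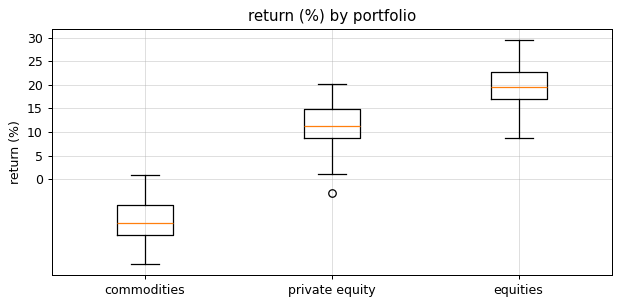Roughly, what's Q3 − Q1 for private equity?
Q3 ≈ 15, Q1 ≈ 10; IQR ≈ 5.

≈ 5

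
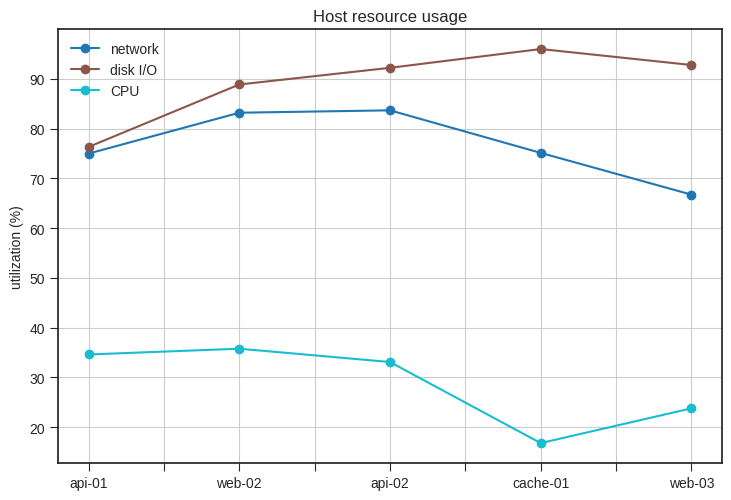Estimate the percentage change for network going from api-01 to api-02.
≈ +14.3%

api-01 ≈ 70, api-02 ≈ 80; (80 − 70) / 70 ≈ +14.3%.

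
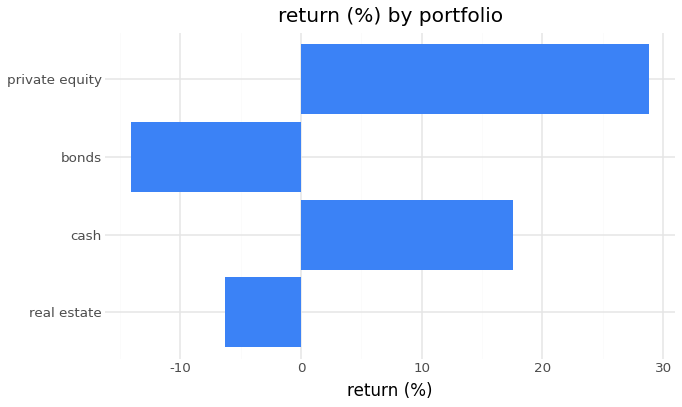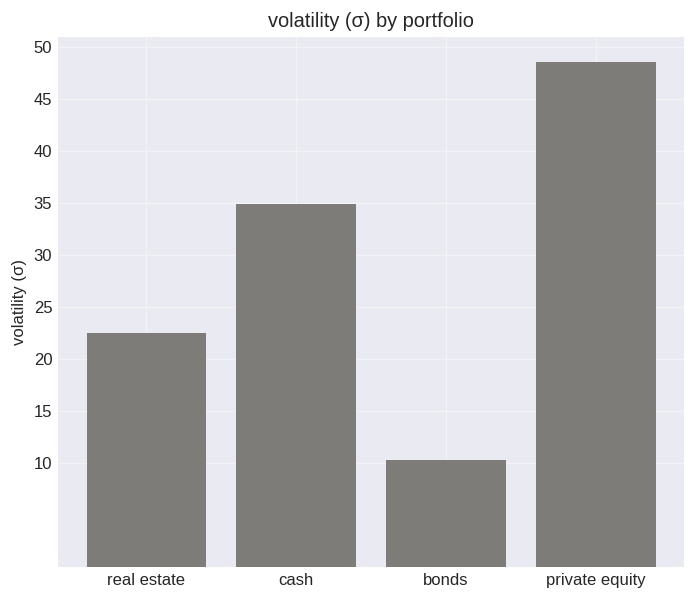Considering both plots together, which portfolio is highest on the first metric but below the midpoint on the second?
Chart 2 median volatility (σ) ≈ 30; below-median portfolios: real estate, bonds. Among those, real estate has the highest return (%) (≈ -5).

real estate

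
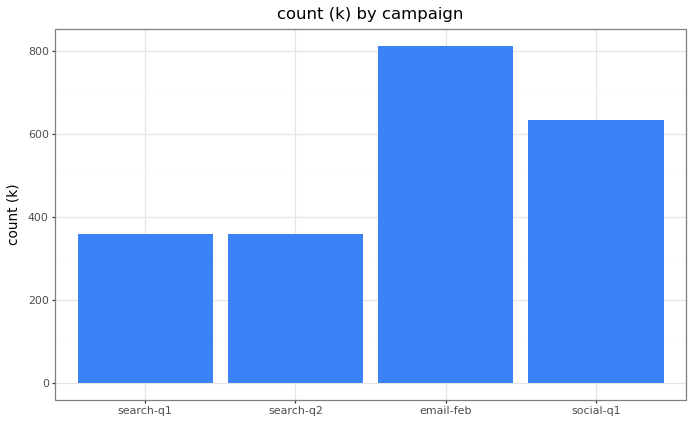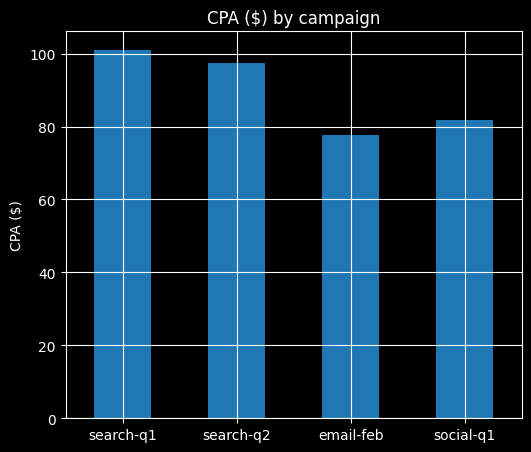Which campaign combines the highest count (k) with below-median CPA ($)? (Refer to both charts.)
email-feb

Chart 2 median CPA ($) ≈ 90; below-median campaigns: email-feb, social-q1. Among those, email-feb has the highest count (k) (≈ 800).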